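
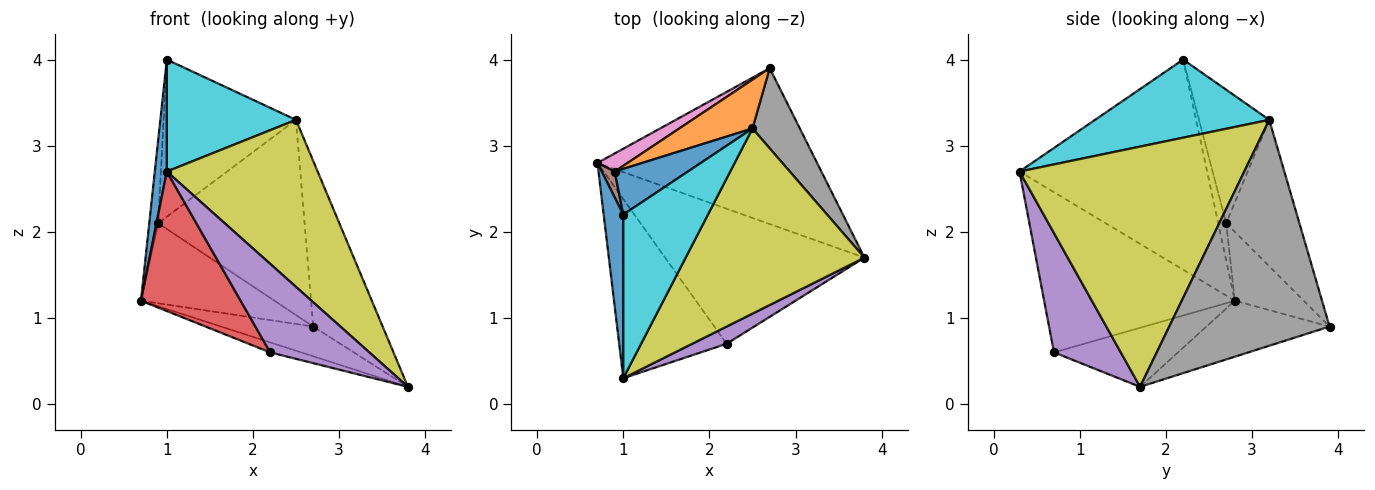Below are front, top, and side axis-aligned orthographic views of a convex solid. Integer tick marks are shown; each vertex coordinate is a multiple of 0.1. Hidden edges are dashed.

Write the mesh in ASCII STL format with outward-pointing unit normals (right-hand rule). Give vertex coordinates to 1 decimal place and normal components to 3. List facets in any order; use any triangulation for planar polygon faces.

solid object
 facet normal -0.994 -0.064 0.093
  outer loop
   vertex 1.0 2.2 4.0
   vertex 0.7 2.8 1.2
   vertex 1.0 0.3 2.7
  endloop
 endfacet
 facet normal -0.243 0.182 -0.953
  outer loop
   vertex 2.7 3.9 0.9
   vertex 3.8 1.7 0.2
   vertex 0.7 2.8 1.2
  endloop
 endfacet
 facet normal -0.283 0.071 -0.956
  outer loop
   vertex 2.2 0.7 0.6
   vertex 0.7 2.8 1.2
   vertex 3.8 1.7 0.2
  endloop
 endfacet
 facet normal -0.762 -0.398 -0.511
  outer loop
   vertex 2.2 0.7 0.6
   vertex 1.0 0.3 2.7
   vertex 0.7 2.8 1.2
  endloop
 endfacet
 facet normal 0.552 -0.819 0.159
  outer loop
   vertex 2.2 0.7 0.6
   vertex 3.8 1.7 0.2
   vertex 1.0 0.3 2.7
  endloop
 endfacet
 facet normal -0.650 0.725 0.225
  outer loop
   vertex 0.9 2.7 2.1
   vertex 0.7 2.8 1.2
   vertex 1.0 2.2 4.0
  endloop
 endfacet
 facet normal -0.450 0.871 0.197
  outer loop
   vertex 0.9 2.7 2.1
   vertex 2.7 3.9 0.9
   vertex 0.7 2.8 1.2
  endloop
 endfacet
 facet normal 0.901 0.390 0.189
  outer loop
   vertex 2.5 3.2 3.3
   vertex 3.8 1.7 0.2
   vertex 2.7 3.9 0.9
  endloop
 endfacet
 facet normal 0.706 -0.474 0.526
  outer loop
   vertex 2.5 3.2 3.3
   vertex 1.0 0.3 2.7
   vertex 3.8 1.7 0.2
  endloop
 endfacet
 facet normal 0.606 -0.449 0.657
  outer loop
   vertex 2.5 3.2 3.3
   vertex 1.0 2.2 4.0
   vertex 1.0 0.3 2.7
  endloop
 endfacet
 facet normal -0.454 0.855 0.249
  outer loop
   vertex 2.5 3.2 3.3
   vertex 0.9 2.7 2.1
   vertex 1.0 2.2 4.0
  endloop
 endfacet
 facet normal -0.436 0.873 0.218
  outer loop
   vertex 2.5 3.2 3.3
   vertex 2.7 3.9 0.9
   vertex 0.9 2.7 2.1
  endloop
 endfacet
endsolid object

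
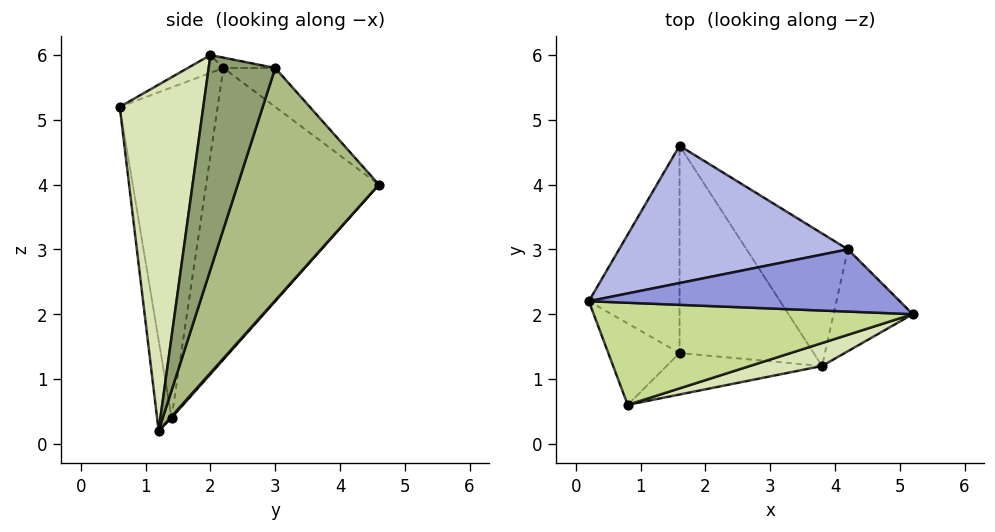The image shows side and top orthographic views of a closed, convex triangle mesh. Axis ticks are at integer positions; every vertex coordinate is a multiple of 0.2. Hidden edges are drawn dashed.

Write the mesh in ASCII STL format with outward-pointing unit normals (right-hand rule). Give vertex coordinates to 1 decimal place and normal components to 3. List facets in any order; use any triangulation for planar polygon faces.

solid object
 facet normal -0.906 0.317 -0.282
  outer loop
   vertex 1.6 1.4 0.4
   vertex 0.2 2.2 5.8
   vertex 1.6 4.6 4.0
  endloop
 endfacet
 facet normal 0.008 0.747 -0.664
  outer loop
   vertex 1.6 1.4 0.4
   vertex 1.6 4.6 4.0
   vertex 3.8 1.2 0.2
  endloop
 endfacet
 facet normal -0.033 0.164 0.986
  outer loop
   vertex 4.2 3.0 5.8
   vertex 0.2 2.2 5.8
   vertex 5.2 2.0 6.0
  endloop
 endfacet
 facet normal -0.128 0.642 0.756
  outer loop
   vertex 4.2 3.0 5.8
   vertex 1.6 4.6 4.0
   vertex 0.2 2.2 5.8
  endloop
 endfacet
 facet normal 0.708 0.656 -0.261
  outer loop
   vertex 4.2 3.0 5.8
   vertex 5.2 2.0 6.0
   vertex 3.8 1.2 0.2
  endloop
 endfacet
 facet normal 0.635 0.721 -0.277
  outer loop
   vertex 4.2 3.0 5.8
   vertex 3.8 1.2 0.2
   vertex 1.6 4.6 4.0
  endloop
 endfacet
 facet normal -0.052 -0.368 0.929
  outer loop
   vertex 0.8 0.6 5.2
   vertex 5.2 2.0 6.0
   vertex 0.2 2.2 5.8
  endloop
 endfacet
 facet normal 0.293 -0.954 0.061
  outer loop
   vertex 0.8 0.6 5.2
   vertex 3.8 1.2 0.2
   vertex 5.2 2.0 6.0
  endloop
 endfacet
 facet normal -0.939 -0.276 -0.203
  outer loop
   vertex 0.8 0.6 5.2
   vertex 0.2 2.2 5.8
   vertex 1.6 1.4 0.4
  endloop
 endfacet
 facet normal -0.105 -0.978 -0.181
  outer loop
   vertex 0.8 0.6 5.2
   vertex 1.6 1.4 0.4
   vertex 3.8 1.2 0.2
  endloop
 endfacet
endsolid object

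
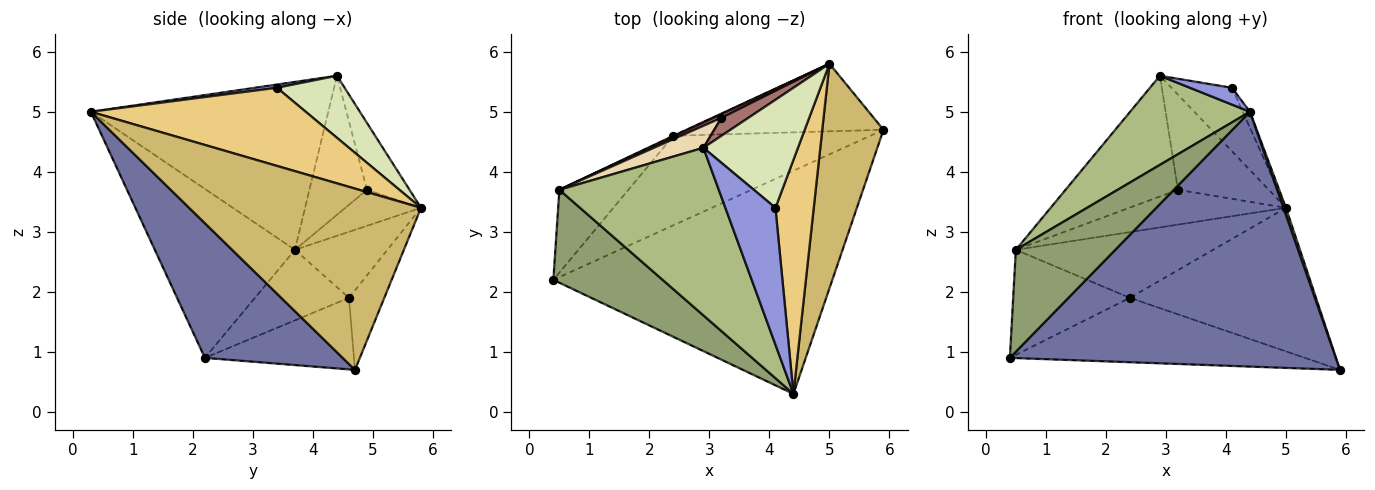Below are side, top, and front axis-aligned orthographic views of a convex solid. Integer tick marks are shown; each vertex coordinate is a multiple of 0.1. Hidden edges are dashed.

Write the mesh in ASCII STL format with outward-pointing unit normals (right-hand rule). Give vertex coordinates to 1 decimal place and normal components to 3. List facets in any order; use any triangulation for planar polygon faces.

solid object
 facet normal 0.303 -0.717 -0.628
  outer loop
   vertex 4.4 0.3 5.0
   vertex 0.4 2.2 0.9
   vertex 5.9 4.7 0.7
  endloop
 endfacet
 facet normal -0.283 0.560 -0.779
  outer loop
   vertex 2.4 4.6 1.9
   vertex 5.9 4.7 0.7
   vertex 0.4 2.2 0.9
  endloop
 endfacet
 facet normal 0.064 -0.122 0.991
  outer loop
   vertex 4.1 3.4 5.4
   vertex 2.9 4.4 5.6
   vertex 4.4 0.3 5.0
  endloop
 endfacet
 facet normal -0.535 0.664 -0.523
  outer loop
   vertex 0.5 3.7 2.7
   vertex 2.4 4.6 1.9
   vertex 0.4 2.2 0.9
  endloop
 endfacet
 facet normal -0.721 -0.512 0.467
  outer loop
   vertex 0.5 3.7 2.7
   vertex 0.4 2.2 0.9
   vertex 4.4 0.3 5.0
  endloop
 endfacet
 facet normal -0.681 -0.344 0.647
  outer loop
   vertex 0.5 3.7 2.7
   vertex 4.4 0.3 5.0
   vertex 2.9 4.4 5.6
  endloop
 endfacet
 facet normal -0.169 0.892 -0.420
  outer loop
   vertex 5.0 5.8 3.4
   vertex 5.9 4.7 0.7
   vertex 2.4 4.6 1.9
  endloop
 endfacet
 facet normal 0.492 0.441 0.751
  outer loop
   vertex 5.0 5.8 3.4
   vertex 2.9 4.4 5.6
   vertex 4.1 3.4 5.4
  endloop
 endfacet
 facet normal -0.424 0.905 0.011
  outer loop
   vertex 5.0 5.8 3.4
   vertex 2.4 4.6 1.9
   vertex 0.5 3.7 2.7
  endloop
 endfacet
 facet normal 0.947 -0.010 0.320
  outer loop
   vertex 5.0 5.8 3.4
   vertex 4.4 0.3 5.0
   vertex 5.9 4.7 0.7
  endloop
 endfacet
 facet normal 0.898 0.030 0.440
  outer loop
   vertex 5.0 5.8 3.4
   vertex 4.1 3.4 5.4
   vertex 4.4 0.3 5.0
  endloop
 endfacet
 facet normal -0.450 0.879 0.160
  outer loop
   vertex 3.2 4.9 3.7
   vertex 0.5 3.7 2.7
   vertex 2.9 4.4 5.6
  endloop
 endfacet
 facet normal -0.418 0.893 0.169
  outer loop
   vertex 3.2 4.9 3.7
   vertex 2.9 4.4 5.6
   vertex 5.0 5.8 3.4
  endloop
 endfacet
 facet normal -0.433 0.897 0.093
  outer loop
   vertex 3.2 4.9 3.7
   vertex 5.0 5.8 3.4
   vertex 0.5 3.7 2.7
  endloop
 endfacet
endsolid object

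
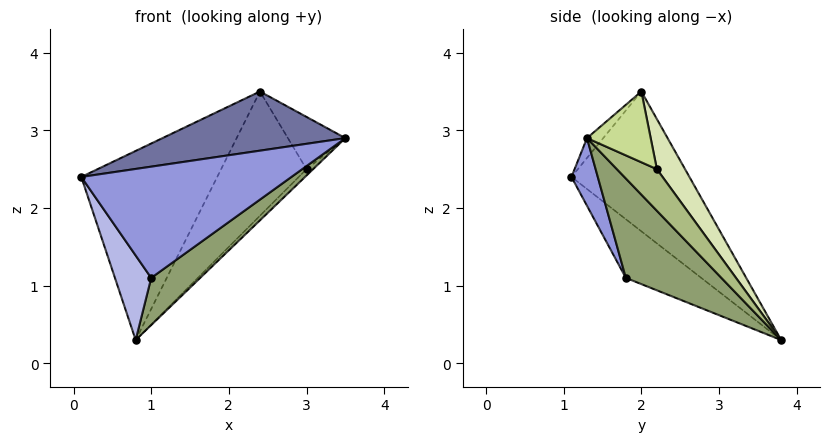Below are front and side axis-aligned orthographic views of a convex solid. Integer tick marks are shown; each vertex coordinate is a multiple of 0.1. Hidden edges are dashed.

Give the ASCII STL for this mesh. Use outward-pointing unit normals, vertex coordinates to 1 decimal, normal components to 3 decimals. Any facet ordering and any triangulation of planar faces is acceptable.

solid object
 facet normal -0.063 -0.704 0.707
  outer loop
   vertex 2.4 2.0 3.5
   vertex 0.1 1.1 2.4
   vertex 3.5 1.3 2.9
  endloop
 endfacet
 facet normal -0.524 0.603 0.601
  outer loop
   vertex 2.4 2.0 3.5
   vertex 0.8 3.8 0.3
   vertex 0.1 1.1 2.4
  endloop
 endfacet
 facet normal 0.113 -0.905 -0.409
  outer loop
   vertex 1.0 1.8 1.1
   vertex 3.5 1.3 2.9
   vertex 0.1 1.1 2.4
  endloop
 endfacet
 facet normal -0.684 -0.329 -0.651
  outer loop
   vertex 1.0 1.8 1.1
   vertex 0.1 1.1 2.4
   vertex 0.8 3.8 0.3
  endloop
 endfacet
 facet normal 0.527 -0.270 -0.806
  outer loop
   vertex 1.0 1.8 1.1
   vertex 0.8 3.8 0.3
   vertex 3.5 1.3 2.9
  endloop
 endfacet
 facet normal 0.745 0.122 -0.656
  outer loop
   vertex 3.0 2.2 2.5
   vertex 3.5 1.3 2.9
   vertex 0.8 3.8 0.3
  endloop
 endfacet
 facet normal 0.642 0.580 0.501
  outer loop
   vertex 3.0 2.2 2.5
   vertex 2.4 2.0 3.5
   vertex 3.5 1.3 2.9
  endloop
 endfacet
 facet normal 0.293 0.888 0.353
  outer loop
   vertex 3.0 2.2 2.5
   vertex 0.8 3.8 0.3
   vertex 2.4 2.0 3.5
  endloop
 endfacet
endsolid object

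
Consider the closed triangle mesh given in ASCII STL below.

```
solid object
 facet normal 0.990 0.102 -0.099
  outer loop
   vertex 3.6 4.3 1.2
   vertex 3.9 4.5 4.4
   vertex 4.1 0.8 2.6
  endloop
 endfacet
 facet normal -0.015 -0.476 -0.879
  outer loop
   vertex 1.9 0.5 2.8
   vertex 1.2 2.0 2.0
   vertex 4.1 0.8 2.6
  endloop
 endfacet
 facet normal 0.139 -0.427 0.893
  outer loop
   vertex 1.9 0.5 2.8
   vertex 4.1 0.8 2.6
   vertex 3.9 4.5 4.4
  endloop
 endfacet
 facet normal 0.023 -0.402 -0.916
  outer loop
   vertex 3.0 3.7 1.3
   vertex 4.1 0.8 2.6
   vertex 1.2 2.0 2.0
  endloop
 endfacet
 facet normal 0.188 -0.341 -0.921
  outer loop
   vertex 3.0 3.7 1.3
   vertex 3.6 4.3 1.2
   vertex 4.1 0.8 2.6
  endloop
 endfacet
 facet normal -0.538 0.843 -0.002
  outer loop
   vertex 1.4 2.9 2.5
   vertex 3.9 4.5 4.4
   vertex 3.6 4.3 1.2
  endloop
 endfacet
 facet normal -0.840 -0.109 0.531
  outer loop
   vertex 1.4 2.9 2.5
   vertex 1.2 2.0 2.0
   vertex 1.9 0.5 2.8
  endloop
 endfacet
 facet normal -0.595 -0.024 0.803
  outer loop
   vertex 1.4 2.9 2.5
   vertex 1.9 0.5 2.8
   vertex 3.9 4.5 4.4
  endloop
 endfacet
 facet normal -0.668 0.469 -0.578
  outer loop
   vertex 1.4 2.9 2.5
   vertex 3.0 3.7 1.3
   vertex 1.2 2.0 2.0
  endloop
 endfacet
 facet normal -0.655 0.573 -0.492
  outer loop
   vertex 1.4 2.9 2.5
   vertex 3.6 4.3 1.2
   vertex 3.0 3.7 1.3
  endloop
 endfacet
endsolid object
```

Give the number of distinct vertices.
7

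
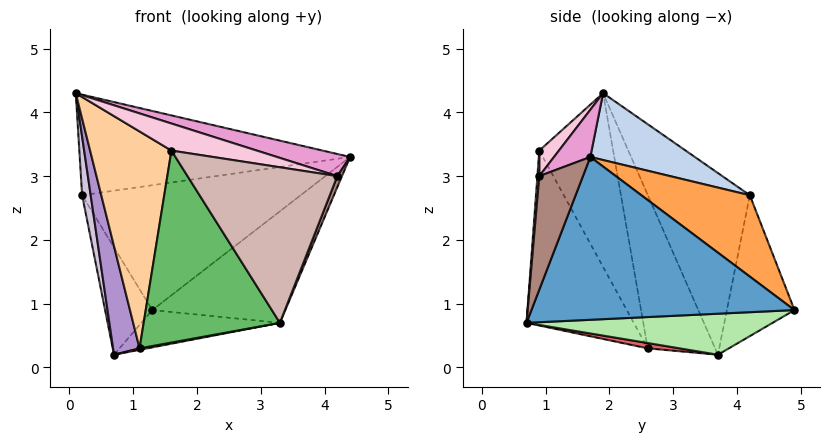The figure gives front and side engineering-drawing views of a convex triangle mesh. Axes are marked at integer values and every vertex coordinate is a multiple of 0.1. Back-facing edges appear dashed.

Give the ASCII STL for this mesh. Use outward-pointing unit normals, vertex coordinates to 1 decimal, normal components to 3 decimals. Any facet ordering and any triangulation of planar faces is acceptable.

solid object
 facet normal 0.782 0.395 -0.483
  outer loop
   vertex 3.3 0.7 0.7
   vertex 1.3 4.9 0.9
   vertex 4.4 1.7 3.3
  endloop
 endfacet
 facet normal 0.213 0.552 0.806
  outer loop
   vertex 0.2 4.2 2.7
   vertex 0.1 1.9 4.3
   vertex 4.4 1.7 3.3
  endloop
 endfacet
 facet normal 0.378 0.761 0.527
  outer loop
   vertex 0.2 4.2 2.7
   vertex 4.4 1.7 3.3
   vertex 1.3 4.9 0.9
  endloop
 endfacet
 facet normal -0.644 -0.710 -0.285
  outer loop
   vertex 1.6 0.9 3.4
   vertex 0.1 1.9 4.3
   vertex 1.1 2.6 0.3
  endloop
 endfacet
 facet normal -0.587 -0.746 -0.314
  outer loop
   vertex 1.6 0.9 3.4
   vertex 1.1 2.6 0.3
   vertex 3.3 0.7 0.7
  endloop
 endfacet
 facet normal 0.464 0.261 -0.846
  outer loop
   vertex 0.7 3.7 0.2
   vertex 1.3 4.9 0.9
   vertex 3.3 0.7 0.7
  endloop
 endfacet
 facet normal 0.149 -0.036 -0.988
  outer loop
   vertex 0.7 3.7 0.2
   vertex 3.3 0.7 0.7
   vertex 1.1 2.6 0.3
  endloop
 endfacet
 facet normal -0.790 0.551 -0.268
  outer loop
   vertex 0.7 3.7 0.2
   vertex 0.2 4.2 2.7
   vertex 1.3 4.9 0.9
  endloop
 endfacet
 facet normal -0.892 -0.350 -0.284
  outer loop
   vertex 0.7 3.7 0.2
   vertex 1.1 2.6 0.3
   vertex 0.1 1.9 4.3
  endloop
 endfacet
 facet normal -0.980 -0.082 -0.180
  outer loop
   vertex 0.7 3.7 0.2
   vertex 0.1 1.9 4.3
   vertex 0.2 4.2 2.7
  endloop
 endfacet
 facet normal 0.930 -0.099 -0.355
  outer loop
   vertex 4.2 0.9 3.0
   vertex 3.3 0.7 0.7
   vertex 4.4 1.7 3.3
  endloop
 endfacet
 facet normal 0.013 -0.997 0.082
  outer loop
   vertex 4.2 0.9 3.0
   vertex 1.6 0.9 3.4
   vertex 3.3 0.7 0.7
  endloop
 endfacet
 facet normal 0.192 -0.386 0.902
  outer loop
   vertex 4.2 0.9 3.0
   vertex 4.4 1.7 3.3
   vertex 0.1 1.9 4.3
  endloop
 endfacet
 facet normal 0.127 -0.552 0.824
  outer loop
   vertex 4.2 0.9 3.0
   vertex 0.1 1.9 4.3
   vertex 1.6 0.9 3.4
  endloop
 endfacet
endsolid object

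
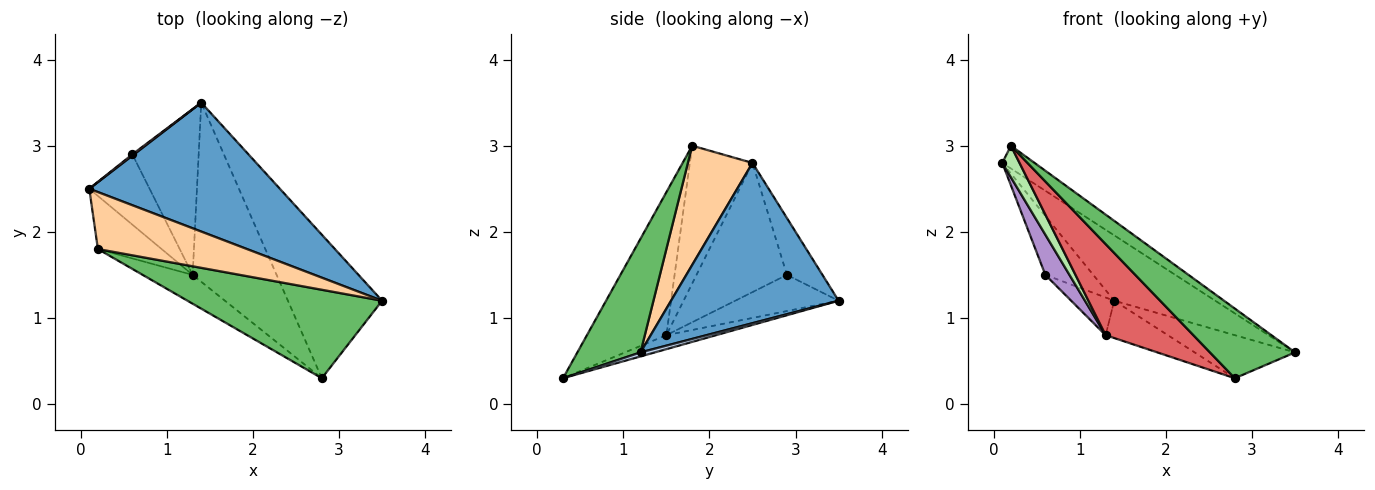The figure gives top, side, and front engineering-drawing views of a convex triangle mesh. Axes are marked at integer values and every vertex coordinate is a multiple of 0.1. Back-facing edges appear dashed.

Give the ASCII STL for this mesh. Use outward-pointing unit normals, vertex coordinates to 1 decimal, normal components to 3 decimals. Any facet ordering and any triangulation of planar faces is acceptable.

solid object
 facet normal 0.600 0.362 0.714
  outer loop
   vertex 1.4 3.5 1.2
   vertex 0.1 2.5 2.8
   vertex 3.5 1.2 0.6
  endloop
 endfacet
 facet normal 0.041 0.287 -0.957
  outer loop
   vertex 2.8 0.3 0.3
   vertex 1.4 3.5 1.2
   vertex 3.5 1.2 0.6
  endloop
 endfacet
 facet normal -0.161 0.201 -0.966
  outer loop
   vertex 1.3 1.5 0.8
   vertex 1.4 3.5 1.2
   vertex 2.8 0.3 0.3
  endloop
 endfacet
 facet normal 0.596 0.298 0.745
  outer loop
   vertex 0.2 1.8 3.0
   vertex 3.5 1.2 0.6
   vertex 0.1 2.5 2.8
  endloop
 endfacet
 facet normal 0.417 -0.562 0.714
  outer loop
   vertex 0.2 1.8 3.0
   vertex 2.8 0.3 0.3
   vertex 3.5 1.2 0.6
  endloop
 endfacet
 facet normal -0.881 -0.242 -0.407
  outer loop
   vertex 0.2 1.8 3.0
   vertex 0.1 2.5 2.8
   vertex 1.3 1.5 0.8
  endloop
 endfacet
 facet normal -0.653 -0.722 -0.228
  outer loop
   vertex 0.2 1.8 3.0
   vertex 1.3 1.5 0.8
   vertex 2.8 0.3 0.3
  endloop
 endfacet
 facet normal -0.596 0.803 0.018
  outer loop
   vertex 0.6 2.9 1.5
   vertex 0.1 2.5 2.8
   vertex 1.4 3.5 1.2
  endloop
 endfacet
 facet normal -0.881 -0.235 -0.411
  outer loop
   vertex 0.6 2.9 1.5
   vertex 1.3 1.5 0.8
   vertex 0.1 2.5 2.8
  endloop
 endfacet
 facet normal -0.470 0.196 -0.861
  outer loop
   vertex 0.6 2.9 1.5
   vertex 1.4 3.5 1.2
   vertex 1.3 1.5 0.8
  endloop
 endfacet
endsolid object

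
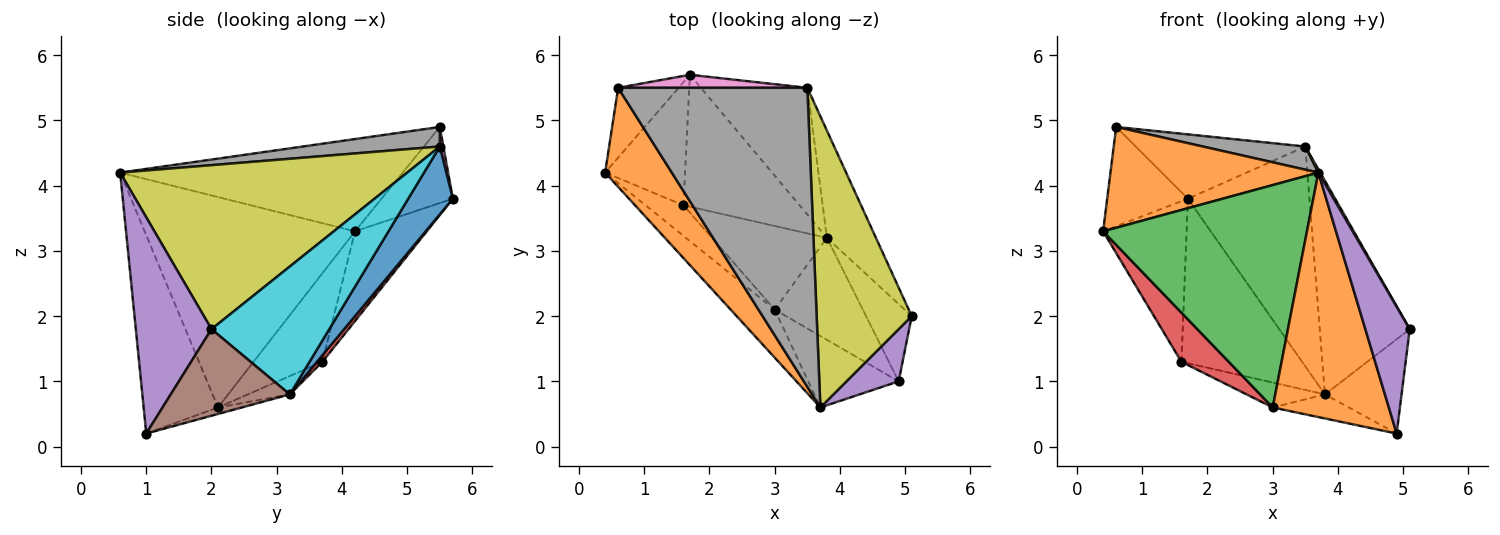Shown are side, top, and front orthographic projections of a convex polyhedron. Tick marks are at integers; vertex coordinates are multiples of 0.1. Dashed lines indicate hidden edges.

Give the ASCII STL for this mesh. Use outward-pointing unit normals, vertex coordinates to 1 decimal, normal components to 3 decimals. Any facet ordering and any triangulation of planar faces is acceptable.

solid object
 facet normal -0.586 0.663 -0.466
  outer loop
   vertex 0.6 5.5 4.9
   vertex 1.7 5.7 3.8
   vertex 0.4 4.2 3.3
  endloop
 endfacet
 facet normal -0.696 -0.512 0.503
  outer loop
   vertex 0.6 5.5 4.9
   vertex 0.4 4.2 3.3
   vertex 3.7 0.6 4.2
  endloop
 endfacet
 facet normal -0.564 0.656 -0.502
  outer loop
   vertex 1.6 3.7 1.3
   vertex 0.4 4.2 3.3
   vertex 1.7 5.7 3.8
  endloop
 endfacet
 facet normal 0.035 0.780 -0.625
  outer loop
   vertex 1.6 3.7 1.3
   vertex 1.7 5.7 3.8
   vertex 3.8 3.2 0.8
  endloop
 endfacet
 facet normal 0.845 -0.495 0.204
  outer loop
   vertex 4.9 1.0 0.2
   vertex 5.1 2.0 1.8
   vertex 3.7 0.6 4.2
  endloop
 endfacet
 facet normal 0.769 0.495 -0.405
  outer loop
   vertex 4.9 1.0 0.2
   vertex 3.8 3.2 0.8
   vertex 5.1 2.0 1.8
  endloop
 endfacet
 facet normal 0.021 0.980 0.199
  outer loop
   vertex 3.5 5.5 4.6
   vertex 1.7 5.7 3.8
   vertex 0.6 5.5 4.9
  endloop
 endfacet
 facet normal 0.103 -0.077 0.992
  outer loop
   vertex 3.5 5.5 4.6
   vertex 0.6 5.5 4.9
   vertex 3.7 0.6 4.2
  endloop
 endfacet
 facet normal 0.865 -0.006 0.501
  outer loop
   vertex 3.5 5.5 4.6
   vertex 3.7 0.6 4.2
   vertex 5.1 2.0 1.8
  endloop
 endfacet
 facet normal 0.760 0.581 -0.291
  outer loop
   vertex 3.5 5.5 4.6
   vertex 5.1 2.0 1.8
   vertex 3.8 3.2 0.8
  endloop
 endfacet
 facet normal 0.303 0.826 -0.476
  outer loop
   vertex 3.5 5.5 4.6
   vertex 3.8 3.2 0.8
   vertex 1.7 5.7 3.8
  endloop
 endfacet
 facet normal -0.524 -0.818 -0.239
  outer loop
   vertex 3.0 2.1 0.6
   vertex 4.9 1.0 0.2
   vertex 3.7 0.6 4.2
  endloop
 endfacet
 facet normal -0.710 -0.688 -0.149
  outer loop
   vertex 3.0 2.1 0.6
   vertex 3.7 0.6 4.2
   vertex 0.4 4.2 3.3
  endloop
 endfacet
 facet normal -0.777 -0.534 -0.333
  outer loop
   vertex 3.0 2.1 0.6
   vertex 0.4 4.2 3.3
   vertex 1.6 3.7 1.3
  endloop
 endfacet
 facet normal -0.151 0.282 -0.947
  outer loop
   vertex 3.0 2.1 0.6
   vertex 1.6 3.7 1.3
   vertex 3.8 3.2 0.8
  endloop
 endfacet
 facet normal -0.072 0.229 -0.971
  outer loop
   vertex 3.0 2.1 0.6
   vertex 3.8 3.2 0.8
   vertex 4.9 1.0 0.2
  endloop
 endfacet
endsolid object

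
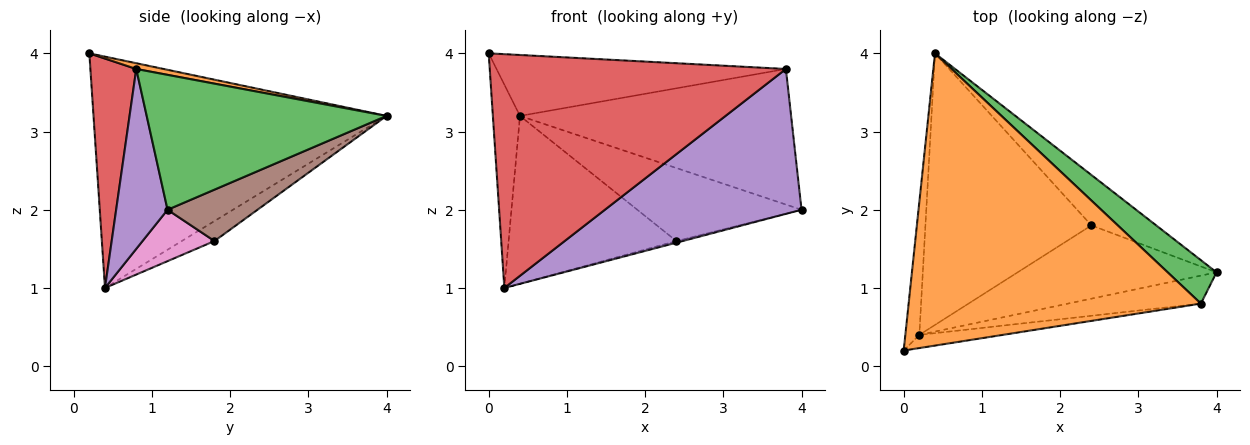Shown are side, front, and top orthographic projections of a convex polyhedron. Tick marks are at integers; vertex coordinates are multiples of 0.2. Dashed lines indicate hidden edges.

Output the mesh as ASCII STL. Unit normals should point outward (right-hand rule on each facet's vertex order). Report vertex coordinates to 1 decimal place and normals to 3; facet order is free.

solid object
 facet normal -0.994 0.092 -0.060
  outer loop
   vertex 0.2 0.4 1.0
   vertex 0.0 0.2 4.0
   vertex 0.4 4.0 3.2
  endloop
 endfacet
 facet normal 0.019 0.204 0.979
  outer loop
   vertex 3.8 0.8 3.8
   vertex 0.4 4.0 3.2
   vertex 0.0 0.2 4.0
  endloop
 endfacet
 facet normal 0.644 0.728 0.233
  outer loop
   vertex 3.8 0.8 3.8
   vertex 4.0 1.2 2.0
   vertex 0.4 4.0 3.2
  endloop
 endfacet
 facet normal 0.153 -0.987 -0.056
  outer loop
   vertex 3.8 0.8 3.8
   vertex 0.0 0.2 4.0
   vertex 0.2 0.4 1.0
  endloop
 endfacet
 facet normal 0.249 -0.951 -0.184
  outer loop
   vertex 3.8 0.8 3.8
   vertex 0.2 0.4 1.0
   vertex 4.0 1.2 2.0
  endloop
 endfacet
 facet normal 0.411 0.750 -0.518
  outer loop
   vertex 2.4 1.8 1.6
   vertex 0.4 4.0 3.2
   vertex 4.0 1.2 2.0
  endloop
 endfacet
 facet normal 0.250 0.022 -0.968
  outer loop
   vertex 2.4 1.8 1.6
   vertex 4.0 1.2 2.0
   vertex 0.2 0.4 1.0
  endloop
 endfacet
 facet normal -0.102 0.523 -0.846
  outer loop
   vertex 2.4 1.8 1.6
   vertex 0.2 0.4 1.0
   vertex 0.4 4.0 3.2
  endloop
 endfacet
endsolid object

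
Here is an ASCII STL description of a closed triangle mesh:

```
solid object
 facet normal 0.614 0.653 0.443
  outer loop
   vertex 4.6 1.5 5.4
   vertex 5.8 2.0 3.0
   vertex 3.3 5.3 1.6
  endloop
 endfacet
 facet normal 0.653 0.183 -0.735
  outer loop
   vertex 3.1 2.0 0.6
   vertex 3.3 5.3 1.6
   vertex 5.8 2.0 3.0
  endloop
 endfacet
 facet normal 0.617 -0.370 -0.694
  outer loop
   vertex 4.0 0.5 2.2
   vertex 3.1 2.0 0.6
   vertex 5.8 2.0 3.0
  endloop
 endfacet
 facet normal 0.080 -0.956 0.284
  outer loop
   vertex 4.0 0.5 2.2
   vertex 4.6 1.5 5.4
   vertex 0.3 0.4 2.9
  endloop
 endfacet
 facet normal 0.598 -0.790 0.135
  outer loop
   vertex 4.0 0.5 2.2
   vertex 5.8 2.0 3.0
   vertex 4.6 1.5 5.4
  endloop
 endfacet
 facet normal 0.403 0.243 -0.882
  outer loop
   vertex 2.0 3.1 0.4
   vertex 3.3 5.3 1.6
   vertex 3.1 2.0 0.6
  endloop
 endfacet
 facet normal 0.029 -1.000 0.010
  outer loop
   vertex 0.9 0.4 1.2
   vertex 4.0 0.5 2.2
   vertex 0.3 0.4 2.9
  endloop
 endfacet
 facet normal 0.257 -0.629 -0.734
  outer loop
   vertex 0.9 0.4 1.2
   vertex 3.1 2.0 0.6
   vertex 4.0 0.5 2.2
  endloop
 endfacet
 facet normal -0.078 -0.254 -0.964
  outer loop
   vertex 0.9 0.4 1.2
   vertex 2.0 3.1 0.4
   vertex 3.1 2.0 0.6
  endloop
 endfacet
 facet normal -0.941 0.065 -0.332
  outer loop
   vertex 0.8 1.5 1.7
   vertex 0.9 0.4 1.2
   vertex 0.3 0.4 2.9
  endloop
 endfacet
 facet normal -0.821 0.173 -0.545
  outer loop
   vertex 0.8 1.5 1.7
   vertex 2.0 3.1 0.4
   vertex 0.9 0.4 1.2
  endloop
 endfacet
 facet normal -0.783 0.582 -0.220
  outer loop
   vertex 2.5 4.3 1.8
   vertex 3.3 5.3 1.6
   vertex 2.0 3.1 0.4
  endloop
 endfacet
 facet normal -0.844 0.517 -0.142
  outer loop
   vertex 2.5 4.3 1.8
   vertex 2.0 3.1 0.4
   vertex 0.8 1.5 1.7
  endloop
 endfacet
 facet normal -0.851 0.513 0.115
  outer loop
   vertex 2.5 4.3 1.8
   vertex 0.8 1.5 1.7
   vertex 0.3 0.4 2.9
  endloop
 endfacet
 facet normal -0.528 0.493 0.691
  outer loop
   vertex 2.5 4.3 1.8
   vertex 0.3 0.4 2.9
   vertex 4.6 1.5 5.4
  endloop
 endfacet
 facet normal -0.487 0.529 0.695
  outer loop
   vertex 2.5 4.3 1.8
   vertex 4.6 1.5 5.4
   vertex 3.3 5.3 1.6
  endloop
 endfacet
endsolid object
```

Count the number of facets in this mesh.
16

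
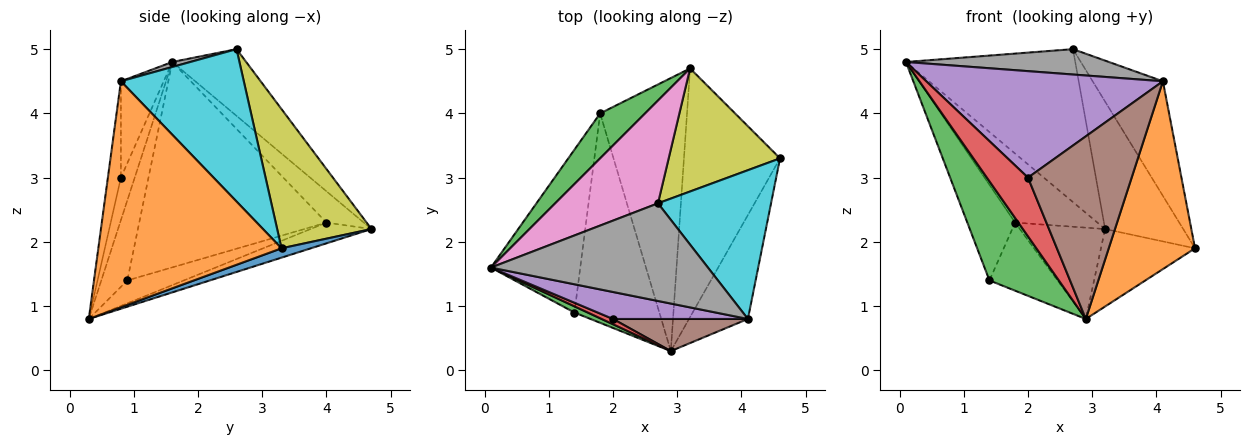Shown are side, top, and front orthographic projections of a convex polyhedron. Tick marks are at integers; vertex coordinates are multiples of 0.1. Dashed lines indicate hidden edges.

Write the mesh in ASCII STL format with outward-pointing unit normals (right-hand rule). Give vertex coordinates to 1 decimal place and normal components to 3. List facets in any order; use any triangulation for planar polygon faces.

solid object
 facet normal 0.092 0.296 -0.951
  outer loop
   vertex 3.2 4.7 2.2
   vertex 4.6 3.3 1.9
   vertex 2.9 0.3 0.8
  endloop
 endfacet
 facet normal 0.880 -0.415 -0.230
  outer loop
   vertex 4.1 0.8 4.5
   vertex 2.9 0.3 0.8
   vertex 4.6 3.3 1.9
  endloop
 endfacet
 facet normal -0.351 -0.935 0.058
  outer loop
   vertex 1.4 0.9 1.4
   vertex 2.9 0.3 0.8
   vertex 0.1 1.6 4.8
  endloop
 endfacet
 facet normal -0.317 -0.945 0.085
  outer loop
   vertex 2.0 0.8 3.0
   vertex 0.1 1.6 4.8
   vertex 2.9 0.3 0.8
  endloop
 endfacet
 facet normal -0.173 -0.955 0.242
  outer loop
   vertex 2.0 0.8 3.0
   vertex 4.1 0.8 4.5
   vertex 0.1 1.6 4.8
  endloop
 endfacet
 facet normal -0.123 -0.977 0.172
  outer loop
   vertex 2.0 0.8 3.0
   vertex 2.9 0.3 0.8
   vertex 4.1 0.8 4.5
  endloop
 endfacet
 facet normal -0.340 0.780 0.524
  outer loop
   vertex 2.7 2.6 5.0
   vertex 3.2 4.7 2.2
   vertex 0.1 1.6 4.8
  endloop
 endfacet
 facet normal 0.022 -0.251 0.968
  outer loop
   vertex 2.7 2.6 5.0
   vertex 0.1 1.6 4.8
   vertex 4.1 0.8 4.5
  endloop
 endfacet
 facet normal 0.656 0.543 0.524
  outer loop
   vertex 2.7 2.6 5.0
   vertex 4.6 3.3 1.9
   vertex 3.2 4.7 2.2
  endloop
 endfacet
 facet normal 0.730 0.417 0.542
  outer loop
   vertex 2.7 2.6 5.0
   vertex 4.1 0.8 4.5
   vertex 4.6 3.3 1.9
  endloop
 endfacet
 facet normal -0.221 0.309 -0.925
  outer loop
   vertex 1.8 4.0 2.3
   vertex 3.2 4.7 2.2
   vertex 2.9 0.3 0.8
  endloop
 endfacet
 facet normal -0.249 0.300 -0.921
  outer loop
   vertex 1.8 4.0 2.3
   vertex 2.9 0.3 0.8
   vertex 1.4 0.9 1.4
  endloop
 endfacet
 facet normal -0.355 0.783 0.510
  outer loop
   vertex 1.8 4.0 2.3
   vertex 0.1 1.6 4.8
   vertex 3.2 4.7 2.2
  endloop
 endfacet
 facet normal -0.893 0.228 -0.388
  outer loop
   vertex 1.8 4.0 2.3
   vertex 1.4 0.9 1.4
   vertex 0.1 1.6 4.8
  endloop
 endfacet
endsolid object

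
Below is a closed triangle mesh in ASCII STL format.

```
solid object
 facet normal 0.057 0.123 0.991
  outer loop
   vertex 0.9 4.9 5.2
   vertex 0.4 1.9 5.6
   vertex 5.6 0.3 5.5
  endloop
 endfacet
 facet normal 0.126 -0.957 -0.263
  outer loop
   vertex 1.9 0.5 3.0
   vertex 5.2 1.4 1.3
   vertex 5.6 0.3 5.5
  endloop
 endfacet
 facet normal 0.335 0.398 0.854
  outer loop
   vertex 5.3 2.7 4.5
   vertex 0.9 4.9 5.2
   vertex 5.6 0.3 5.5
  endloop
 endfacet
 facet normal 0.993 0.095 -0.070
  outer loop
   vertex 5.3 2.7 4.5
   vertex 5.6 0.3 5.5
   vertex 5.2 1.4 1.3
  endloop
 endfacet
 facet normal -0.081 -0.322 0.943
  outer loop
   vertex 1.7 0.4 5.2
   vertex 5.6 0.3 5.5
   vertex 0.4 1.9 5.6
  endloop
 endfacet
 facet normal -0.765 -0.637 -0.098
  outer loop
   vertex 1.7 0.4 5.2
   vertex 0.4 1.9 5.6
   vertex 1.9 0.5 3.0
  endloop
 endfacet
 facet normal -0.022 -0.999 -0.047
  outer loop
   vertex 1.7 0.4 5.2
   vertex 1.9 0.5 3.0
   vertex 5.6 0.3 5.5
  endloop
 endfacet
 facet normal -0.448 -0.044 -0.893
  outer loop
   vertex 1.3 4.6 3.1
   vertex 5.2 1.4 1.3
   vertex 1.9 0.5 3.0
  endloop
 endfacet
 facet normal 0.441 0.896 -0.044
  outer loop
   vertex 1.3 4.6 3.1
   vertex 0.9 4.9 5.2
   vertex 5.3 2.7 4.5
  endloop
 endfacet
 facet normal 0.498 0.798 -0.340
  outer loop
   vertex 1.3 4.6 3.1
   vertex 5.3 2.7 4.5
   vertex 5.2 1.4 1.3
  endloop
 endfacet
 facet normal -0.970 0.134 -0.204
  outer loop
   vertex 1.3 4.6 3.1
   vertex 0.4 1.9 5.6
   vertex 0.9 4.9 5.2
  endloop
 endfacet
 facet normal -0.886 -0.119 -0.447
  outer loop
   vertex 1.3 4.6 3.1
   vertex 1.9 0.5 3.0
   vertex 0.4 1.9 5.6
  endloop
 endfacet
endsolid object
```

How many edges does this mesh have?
18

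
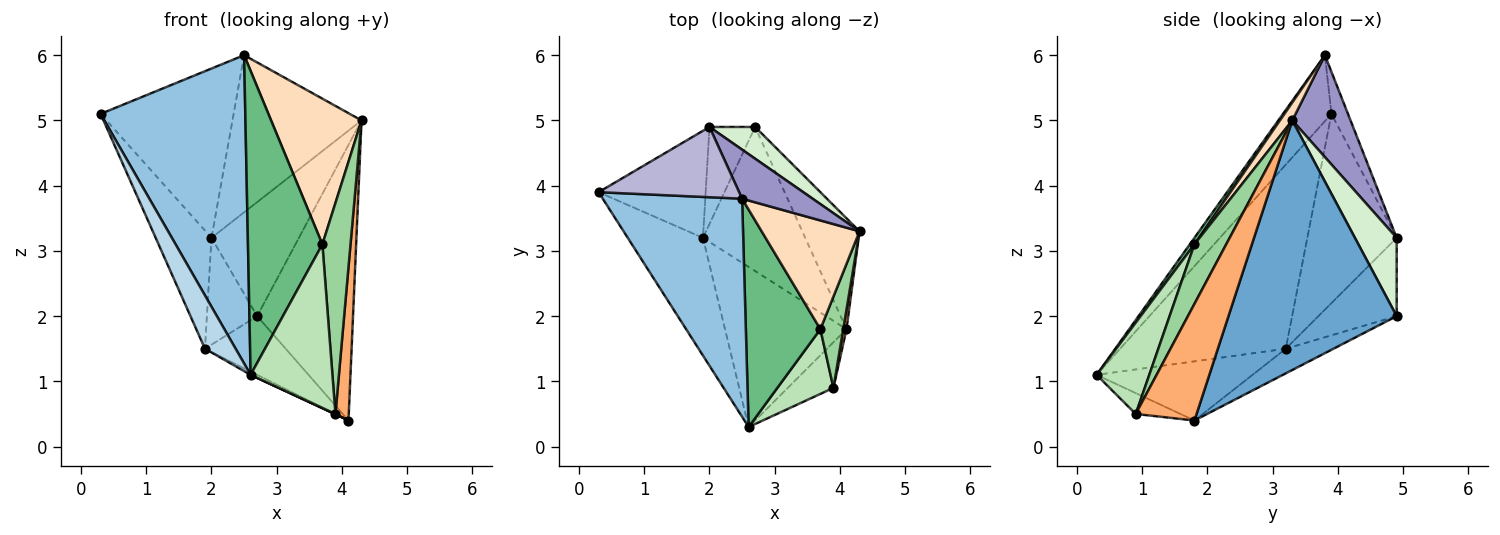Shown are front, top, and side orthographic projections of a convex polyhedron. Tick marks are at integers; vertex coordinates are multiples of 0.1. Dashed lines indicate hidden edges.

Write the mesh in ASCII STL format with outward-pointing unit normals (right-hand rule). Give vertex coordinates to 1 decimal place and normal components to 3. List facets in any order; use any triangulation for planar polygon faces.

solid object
 facet normal 0.852 0.486 -0.195
  outer loop
   vertex 4.1 1.8 0.4
   vertex 2.7 4.9 2.0
   vertex 4.3 3.3 5.0
  endloop
 endfacet
 facet normal -0.264 -0.787 0.557
  outer loop
   vertex 2.5 3.8 6.0
   vertex 0.3 3.9 5.1
   vertex 2.6 0.3 1.1
  endloop
 endfacet
 facet normal -0.912 -0.169 -0.373
  outer loop
   vertex 1.9 3.2 1.5
   vertex 2.6 0.3 1.1
   vertex 0.3 3.9 5.1
  endloop
 endfacet
 facet normal -0.438 0.018 -0.899
  outer loop
   vertex 1.9 3.2 1.5
   vertex 4.1 1.8 0.4
   vertex 2.6 0.3 1.1
  endloop
 endfacet
 facet normal -0.218 0.368 -0.904
  outer loop
   vertex 1.9 3.2 1.5
   vertex 2.7 4.9 2.0
   vertex 4.1 1.8 0.4
  endloop
 endfacet
 facet normal 0.976 -0.214 0.027
  outer loop
   vertex 3.9 0.9 0.5
   vertex 4.1 1.8 0.4
   vertex 4.3 3.3 5.0
  endloop
 endfacet
 facet normal -0.416 -0.009 -0.909
  outer loop
   vertex 3.9 0.9 0.5
   vertex 2.6 0.3 1.1
   vertex 4.1 1.8 0.4
  endloop
 endfacet
 facet normal 0.109 -0.797 0.595
  outer loop
   vertex 3.7 1.8 3.1
   vertex 4.3 3.3 5.0
   vertex 2.5 3.8 6.0
  endloop
 endfacet
 facet normal 0.051 -0.812 0.581
  outer loop
   vertex 3.7 1.8 3.1
   vertex 2.5 3.8 6.0
   vertex 2.6 0.3 1.1
  endloop
 endfacet
 facet normal 0.719 -0.637 0.276
  outer loop
   vertex 3.7 1.8 3.1
   vertex 3.9 0.9 0.5
   vertex 4.3 3.3 5.0
  endloop
 endfacet
 facet normal 0.514 -0.798 0.316
  outer loop
   vertex 3.7 1.8 3.1
   vertex 2.6 0.3 1.1
   vertex 3.9 0.9 0.5
  endloop
 endfacet
 facet normal 0.418 0.875 0.244
  outer loop
   vertex 2.0 4.9 3.2
   vertex 4.3 3.3 5.0
   vertex 2.7 4.9 2.0
  endloop
 endfacet
 facet normal 0.396 0.877 0.274
  outer loop
   vertex 2.0 4.9 3.2
   vertex 2.5 3.8 6.0
   vertex 4.3 3.3 5.0
  endloop
 endfacet
 facet normal -0.114 0.918 0.381
  outer loop
   vertex 2.0 4.9 3.2
   vertex 0.3 3.9 5.1
   vertex 2.5 3.8 6.0
  endloop
 endfacet
 facet normal -0.765 0.478 -0.433
  outer loop
   vertex 2.0 4.9 3.2
   vertex 1.9 3.2 1.5
   vertex 0.3 3.9 5.1
  endloop
 endfacet
 facet normal -0.755 0.485 -0.441
  outer loop
   vertex 2.0 4.9 3.2
   vertex 2.7 4.9 2.0
   vertex 1.9 3.2 1.5
  endloop
 endfacet
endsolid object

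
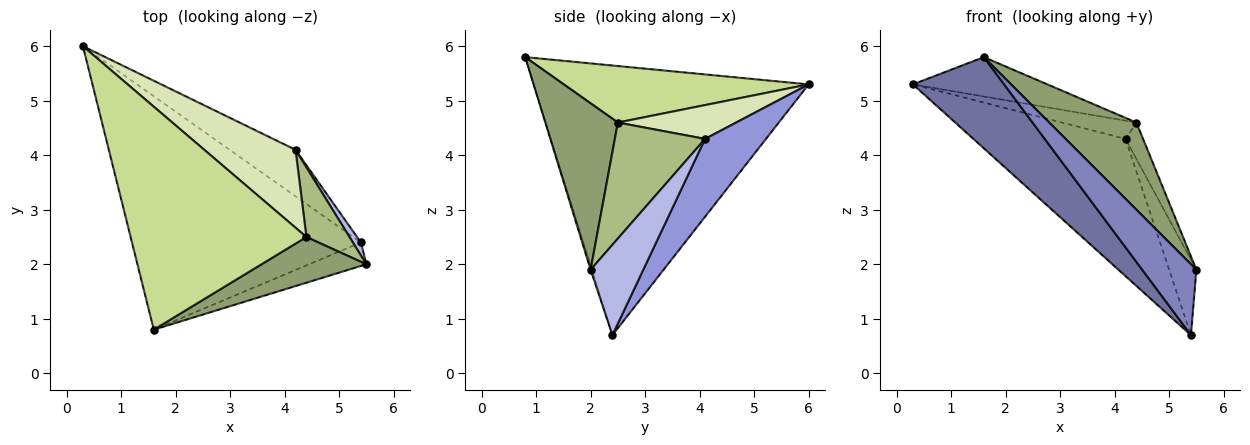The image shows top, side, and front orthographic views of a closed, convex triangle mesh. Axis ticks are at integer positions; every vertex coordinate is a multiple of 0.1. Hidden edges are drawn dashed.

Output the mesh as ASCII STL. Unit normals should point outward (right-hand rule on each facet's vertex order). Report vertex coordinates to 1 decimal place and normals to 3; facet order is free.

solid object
 facet normal -0.739 -0.245 -0.628
  outer loop
   vertex 5.4 2.4 0.7
   vertex 1.6 0.8 5.8
   vertex 0.3 6.0 5.3
  endloop
 endfacet
 facet normal -0.022 -0.949 -0.314
  outer loop
   vertex 5.4 2.4 0.7
   vertex 5.5 2.0 1.9
   vertex 1.6 0.8 5.8
  endloop
 endfacet
 facet normal 0.355 0.886 -0.300
  outer loop
   vertex 4.2 4.1 4.3
   vertex 5.4 2.4 0.7
   vertex 0.3 6.0 5.3
  endloop
 endfacet
 facet normal 0.885 0.458 0.079
  outer loop
   vertex 4.2 4.1 4.3
   vertex 5.5 2.0 1.9
   vertex 5.4 2.4 0.7
  endloop
 endfacet
 facet normal 0.593 -0.713 0.374
  outer loop
   vertex 4.4 2.5 4.6
   vertex 1.6 0.8 5.8
   vertex 5.5 2.0 1.9
  endloop
 endfacet
 facet normal 0.922 0.179 0.342
  outer loop
   vertex 4.4 2.5 4.6
   vertex 5.5 2.0 1.9
   vertex 4.2 4.1 4.3
  endloop
 endfacet
 facet normal 0.302 0.166 0.939
  outer loop
   vertex 4.4 2.5 4.6
   vertex 0.3 6.0 5.3
   vertex 1.6 0.8 5.8
  endloop
 endfacet
 facet normal 0.339 0.214 0.916
  outer loop
   vertex 4.4 2.5 4.6
   vertex 4.2 4.1 4.3
   vertex 0.3 6.0 5.3
  endloop
 endfacet
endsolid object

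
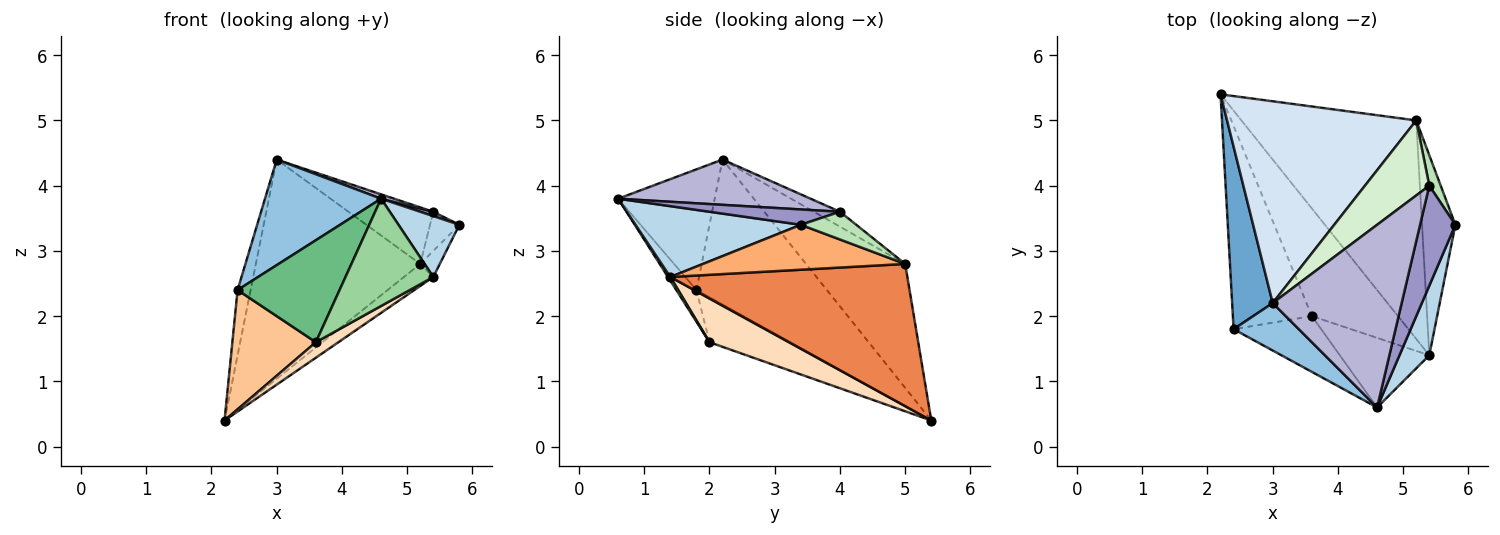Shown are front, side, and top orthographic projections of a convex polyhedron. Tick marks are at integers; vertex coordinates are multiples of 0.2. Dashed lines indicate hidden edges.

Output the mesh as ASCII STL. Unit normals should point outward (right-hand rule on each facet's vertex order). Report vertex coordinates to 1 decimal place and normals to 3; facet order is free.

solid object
 facet normal -0.959 0.096 0.268
  outer loop
   vertex 2.4 1.8 2.4
   vertex 3.0 2.2 4.4
   vertex 2.2 5.4 0.4
  endloop
 endfacet
 facet normal -0.604 -0.727 0.327
  outer loop
   vertex 2.4 1.8 2.4
   vertex 4.6 0.6 3.8
   vertex 3.0 2.2 4.4
  endloop
 endfacet
 facet normal 0.873 -0.322 0.367
  outer loop
   vertex 5.4 1.4 2.6
   vertex 5.8 3.4 3.4
   vertex 4.6 0.6 3.8
  endloop
 endfacet
 facet normal -0.406 0.672 0.619
  outer loop
   vertex 5.2 5.0 2.8
   vertex 2.2 5.4 0.4
   vertex 3.0 2.2 4.4
  endloop
 endfacet
 facet normal 0.629 0.078 -0.773
  outer loop
   vertex 5.2 5.0 2.8
   vertex 5.4 1.4 2.6
   vertex 2.2 5.4 0.4
  endloop
 endfacet
 facet normal 0.801 0.077 -0.594
  outer loop
   vertex 5.2 5.0 2.8
   vertex 5.8 3.4 3.4
   vertex 5.4 1.4 2.6
  endloop
 endfacet
 facet normal -0.440 -0.455 -0.774
  outer loop
   vertex 3.6 2.0 1.6
   vertex 2.4 1.8 2.4
   vertex 2.2 5.4 0.4
  endloop
 endfacet
 facet normal 0.449 -0.127 -0.884
  outer loop
   vertex 3.6 2.0 1.6
   vertex 2.2 5.4 0.4
   vertex 5.4 1.4 2.6
  endloop
 endfacet
 facet normal -0.171 -0.865 -0.473
  outer loop
   vertex 3.6 2.0 1.6
   vertex 4.6 0.6 3.8
   vertex 2.4 1.8 2.4
  endloop
 endfacet
 facet normal 0.023 -0.839 -0.544
  outer loop
   vertex 3.6 2.0 1.6
   vertex 5.4 1.4 2.6
   vertex 4.6 0.6 3.8
  endloop
 endfacet
 facet normal 0.831 0.440 0.342
  outer loop
   vertex 5.4 4.0 3.6
   vertex 5.8 3.4 3.4
   vertex 5.2 5.0 2.8
  endloop
 endfacet
 facet normal -0.182 0.592 0.785
  outer loop
   vertex 5.4 4.0 3.6
   vertex 5.2 5.0 2.8
   vertex 3.0 2.2 4.4
  endloop
 endfacet
 facet normal 0.398 -0.040 0.916
  outer loop
   vertex 5.4 4.0 3.6
   vertex 4.6 0.6 3.8
   vertex 5.8 3.4 3.4
  endloop
 endfacet
 facet normal 0.331 -0.022 0.943
  outer loop
   vertex 5.4 4.0 3.6
   vertex 3.0 2.2 4.4
   vertex 4.6 0.6 3.8
  endloop
 endfacet
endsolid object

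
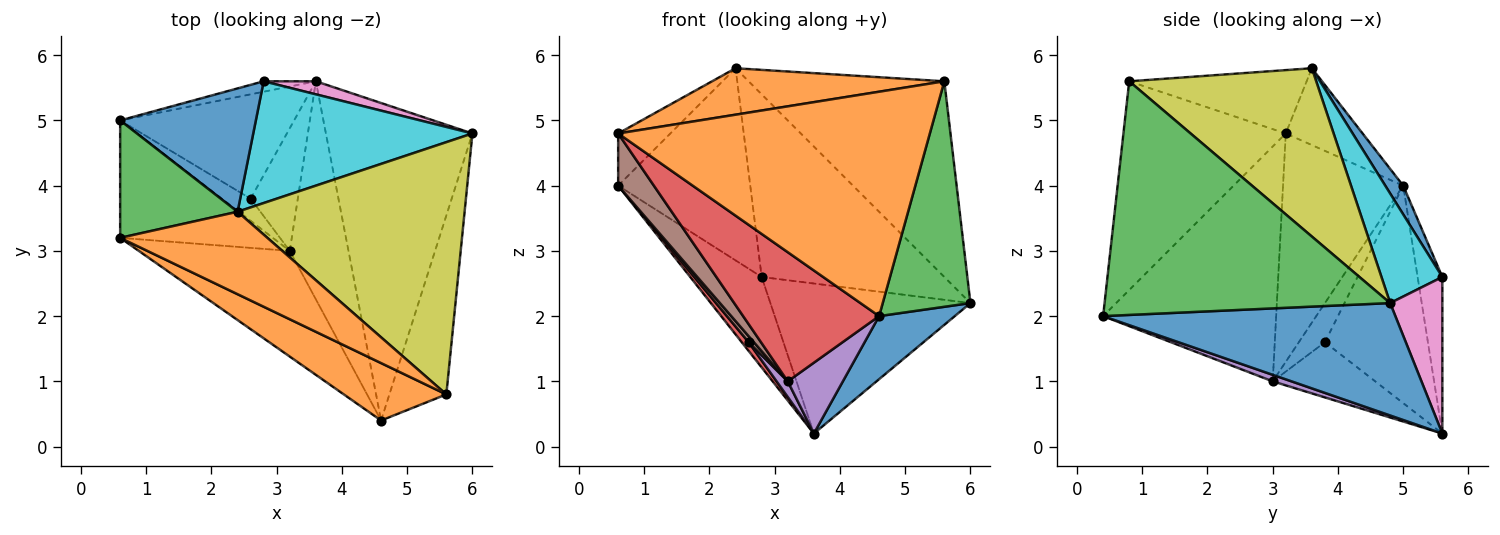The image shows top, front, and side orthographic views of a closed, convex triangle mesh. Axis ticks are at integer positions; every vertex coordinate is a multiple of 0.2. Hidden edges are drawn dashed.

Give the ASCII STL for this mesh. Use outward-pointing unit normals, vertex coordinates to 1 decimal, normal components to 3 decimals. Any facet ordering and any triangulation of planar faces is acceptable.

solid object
 facet normal 0.601 -0.156 -0.784
  outer loop
   vertex 3.6 5.6 0.2
   vertex 6.0 4.8 2.2
   vertex 4.6 0.4 2.0
  endloop
 endfacet
 facet normal -0.451 -0.865 0.221
  outer loop
   vertex 5.6 0.8 5.6
   vertex 0.6 3.2 4.8
   vertex 4.6 0.4 2.0
  endloop
 endfacet
 facet normal 0.931 -0.286 -0.227
  outer loop
   vertex 5.6 0.8 5.6
   vertex 4.6 0.4 2.0
   vertex 6.0 4.8 2.2
  endloop
 endfacet
 facet normal -0.702 -0.551 -0.451
  outer loop
   vertex 3.2 3.0 1.0
   vertex 4.6 0.4 2.0
   vertex 0.6 3.2 4.8
  endloop
 endfacet
 facet normal 0.105 -0.307 -0.946
  outer loop
   vertex 3.2 3.0 1.0
   vertex 3.6 5.6 0.2
   vertex 4.6 0.4 2.0
  endloop
 endfacet
 facet normal -0.807 -0.240 -0.540
  outer loop
   vertex 3.2 3.0 1.0
   vertex 0.6 3.2 4.8
   vertex 0.6 5.0 4.0
  endloop
 endfacet
 facet normal 0.252 0.964 0.084
  outer loop
   vertex 2.8 5.6 2.6
   vertex 6.0 4.8 2.2
   vertex 3.6 5.6 0.2
  endloop
 endfacet
 facet normal -0.325 0.939 -0.108
  outer loop
   vertex 2.8 5.6 2.6
   vertex 3.6 5.6 0.2
   vertex 0.6 5.0 4.0
  endloop
 endfacet
 facet normal 0.505 0.529 0.682
  outer loop
   vertex 2.4 3.6 5.8
   vertex 5.6 0.8 5.6
   vertex 6.0 4.8 2.2
  endloop
 endfacet
 facet normal 0.267 0.802 0.535
  outer loop
   vertex 2.4 3.6 5.8
   vertex 6.0 4.8 2.2
   vertex 2.8 5.6 2.6
  endloop
 endfacet
 facet normal 0.114 0.836 0.537
  outer loop
   vertex 2.4 3.6 5.8
   vertex 2.8 5.6 2.6
   vertex 0.6 5.0 4.0
  endloop
 endfacet
 facet normal -0.351 -0.460 0.816
  outer loop
   vertex 2.4 3.6 5.8
   vertex 0.6 3.2 4.8
   vertex 5.6 0.8 5.6
  endloop
 endfacet
 facet normal -0.513 0.349 0.784
  outer loop
   vertex 2.4 3.6 5.8
   vertex 0.6 5.0 4.0
   vertex 0.6 3.2 4.8
  endloop
 endfacet
 facet normal -0.780 -0.052 -0.624
  outer loop
   vertex 2.6 3.8 1.6
   vertex 0.6 5.0 4.0
   vertex 3.6 5.6 0.2
  endloop
 endfacet
 facet normal -0.758 -0.083 -0.647
  outer loop
   vertex 2.6 3.8 1.6
   vertex 3.6 5.6 0.2
   vertex 3.2 3.0 1.0
  endloop
 endfacet
 facet normal -0.796 -0.159 -0.584
  outer loop
   vertex 2.6 3.8 1.6
   vertex 3.2 3.0 1.0
   vertex 0.6 5.0 4.0
  endloop
 endfacet
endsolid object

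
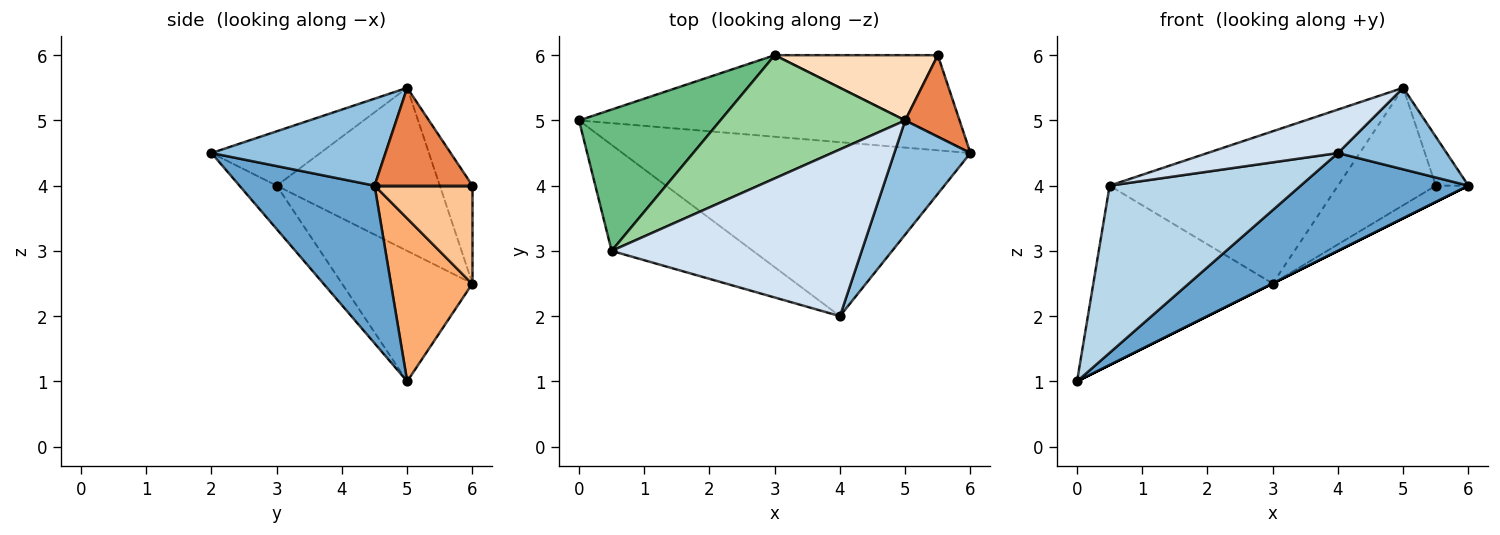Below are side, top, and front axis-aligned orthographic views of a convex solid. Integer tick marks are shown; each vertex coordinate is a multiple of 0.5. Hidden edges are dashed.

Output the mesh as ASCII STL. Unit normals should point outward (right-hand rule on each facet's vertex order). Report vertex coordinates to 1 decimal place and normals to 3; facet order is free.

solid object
 facet normal 0.367 -0.456 -0.811
  outer loop
   vertex 4.0 2.0 4.5
   vertex 0.0 5.0 1.0
   vertex 6.0 4.5 4.0
  endloop
 endfacet
 facet normal 0.681 -0.426 0.596
  outer loop
   vertex 5.0 5.0 5.5
   vertex 4.0 2.0 4.5
   vertex 6.0 4.5 4.0
  endloop
 endfacet
 facet normal -0.163 -0.833 -0.528
  outer loop
   vertex 0.5 3.0 4.0
   vertex 0.0 5.0 1.0
   vertex 4.0 2.0 4.5
  endloop
 endfacet
 facet normal -0.206 -0.247 0.947
  outer loop
   vertex 0.5 3.0 4.0
   vertex 4.0 2.0 4.5
   vertex 5.0 5.0 5.5
  endloop
 endfacet
 facet normal 0.839 0.280 0.466
  outer loop
   vertex 5.5 6.0 4.0
   vertex 5.0 5.0 5.5
   vertex 6.0 4.5 4.0
  endloop
 endfacet
 facet normal 0.447 0.000 -0.894
  outer loop
   vertex 3.0 6.0 2.5
   vertex 6.0 4.5 4.0
   vertex 0.0 5.0 1.0
  endloop
 endfacet
 facet normal 0.507 0.169 -0.845
  outer loop
   vertex 3.0 6.0 2.5
   vertex 5.5 6.0 4.0
   vertex 6.0 4.5 4.0
  endloop
 endfacet
 facet normal -0.280 0.839 0.466
  outer loop
   vertex 3.0 6.0 2.5
   vertex 5.0 5.0 5.5
   vertex 5.5 6.0 4.0
  endloop
 endfacet
 facet normal -0.496 0.682 0.537
  outer loop
   vertex 3.0 6.0 2.5
   vertex 0.0 5.0 1.0
   vertex 0.5 3.0 4.0
  endloop
 endfacet
 facet normal -0.485 0.680 0.550
  outer loop
   vertex 3.0 6.0 2.5
   vertex 0.5 3.0 4.0
   vertex 5.0 5.0 5.5
  endloop
 endfacet
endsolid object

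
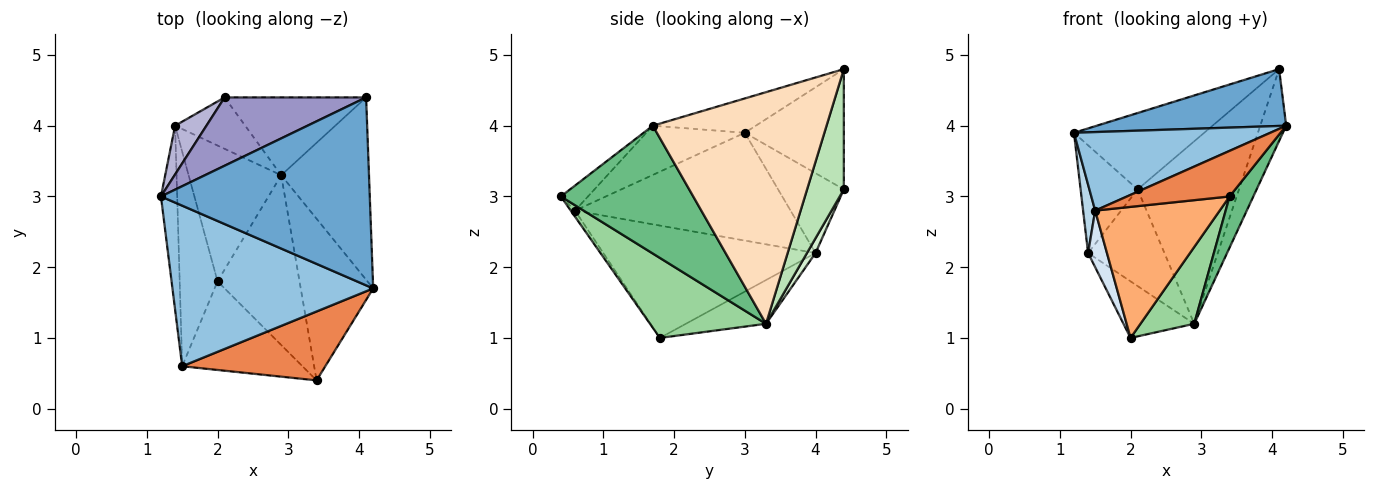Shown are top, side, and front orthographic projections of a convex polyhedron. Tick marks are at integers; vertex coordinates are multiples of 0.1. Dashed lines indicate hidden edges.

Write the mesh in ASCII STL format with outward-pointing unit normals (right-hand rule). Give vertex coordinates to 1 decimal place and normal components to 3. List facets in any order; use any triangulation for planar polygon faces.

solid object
 facet normal -0.155 -0.286 0.946
  outer loop
   vertex 4.1 4.4 4.8
   vertex 1.2 3.0 3.9
   vertex 4.2 1.7 4.0
  endloop
 endfacet
 facet normal -0.215 -0.429 0.877
  outer loop
   vertex 1.5 0.6 2.8
   vertex 4.2 1.7 4.0
   vertex 1.2 3.0 3.9
  endloop
 endfacet
 facet normal -0.987 -0.055 -0.149
  outer loop
   vertex 1.4 4.0 2.2
   vertex 1.5 0.6 2.8
   vertex 1.2 3.0 3.9
  endloop
 endfacet
 facet normal -0.944 -0.084 -0.318
  outer loop
   vertex 1.4 4.0 2.2
   vertex 2.0 1.8 1.0
   vertex 1.5 0.6 2.8
  endloop
 endfacet
 facet normal -0.144 -0.546 0.825
  outer loop
   vertex 3.4 0.4 3.0
   vertex 4.2 1.7 4.0
   vertex 1.5 0.6 2.8
  endloop
 endfacet
 facet normal -0.028 -0.828 -0.560
  outer loop
   vertex 3.4 0.4 3.0
   vertex 1.5 0.6 2.8
   vertex 2.0 1.8 1.0
  endloop
 endfacet
 facet normal -0.400 0.353 -0.846
  outer loop
   vertex 2.9 3.3 1.2
   vertex 2.0 1.8 1.0
   vertex 1.4 4.0 2.2
  endloop
 endfacet
 facet normal 0.926 0.138 -0.351
  outer loop
   vertex 2.9 3.3 1.2
   vertex 4.1 4.4 4.8
   vertex 4.2 1.7 4.0
  endloop
 endfacet
 facet normal 0.860 -0.154 -0.487
  outer loop
   vertex 2.9 3.3 1.2
   vertex 4.2 1.7 4.0
   vertex 3.4 0.4 3.0
  endloop
 endfacet
 facet normal 0.665 -0.308 -0.681
  outer loop
   vertex 2.9 3.3 1.2
   vertex 3.4 0.4 3.0
   vertex 2.0 1.8 1.0
  endloop
 endfacet
 facet normal 0.316 0.873 -0.372
  outer loop
   vertex 2.1 4.4 3.1
   vertex 4.1 4.4 4.8
   vertex 2.9 3.3 1.2
  endloop
 endfacet
 facet normal 0.099 0.879 -0.467
  outer loop
   vertex 2.1 4.4 3.1
   vertex 2.9 3.3 1.2
   vertex 1.4 4.0 2.2
  endloop
 endfacet
 facet normal -0.493 0.648 0.580
  outer loop
   vertex 2.1 4.4 3.1
   vertex 1.2 3.0 3.9
   vertex 4.1 4.4 4.8
  endloop
 endfacet
 facet normal -0.724 0.628 0.284
  outer loop
   vertex 2.1 4.4 3.1
   vertex 1.4 4.0 2.2
   vertex 1.2 3.0 3.9
  endloop
 endfacet
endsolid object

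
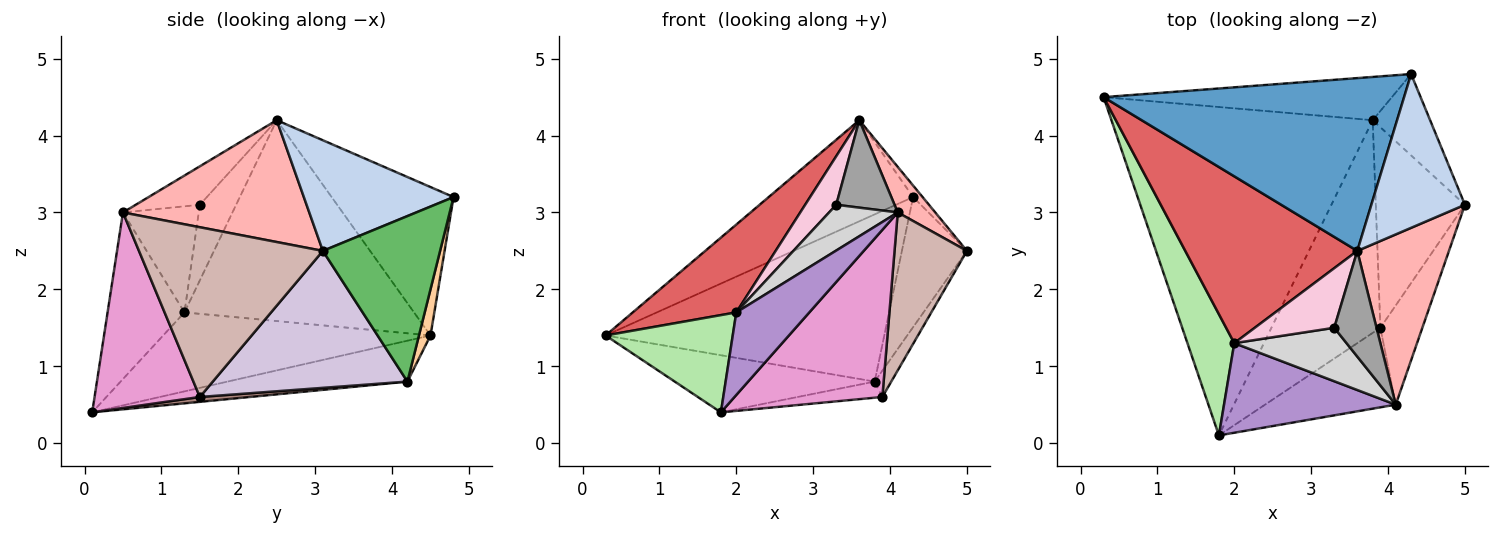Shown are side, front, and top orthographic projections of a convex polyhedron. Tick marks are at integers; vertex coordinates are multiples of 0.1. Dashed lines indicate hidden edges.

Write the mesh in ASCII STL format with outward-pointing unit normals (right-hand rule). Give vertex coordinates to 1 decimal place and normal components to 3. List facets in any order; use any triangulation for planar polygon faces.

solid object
 facet normal -0.392 0.465 0.794
  outer loop
   vertex 4.3 4.8 3.2
   vertex 0.3 4.5 1.4
   vertex 3.6 2.5 4.2
  endloop
 endfacet
 facet normal 0.763 0.048 0.645
  outer loop
   vertex 4.3 4.8 3.2
   vertex 3.6 2.5 4.2
   vertex 5.0 3.1 2.5
  endloop
 endfacet
 facet normal -0.152 0.169 -0.974
  outer loop
   vertex 3.8 4.2 0.8
   vertex 1.8 0.1 0.4
   vertex 0.3 4.5 1.4
  endloop
 endfacet
 facet normal 0.040 0.967 -0.250
  outer loop
   vertex 3.8 4.2 0.8
   vertex 0.3 4.5 1.4
   vertex 4.3 4.8 3.2
  endloop
 endfacet
 facet normal 0.837 0.464 -0.290
  outer loop
   vertex 3.8 4.2 0.8
   vertex 4.3 4.8 3.2
   vertex 5.0 3.1 2.5
  endloop
 endfacet
 facet normal -0.796 -0.379 0.472
  outer loop
   vertex 2.0 1.3 1.7
   vertex 0.3 4.5 1.4
   vertex 1.8 0.1 0.4
  endloop
 endfacet
 facet normal -0.719 -0.324 0.615
  outer loop
   vertex 2.0 1.3 1.7
   vertex 3.6 2.5 4.2
   vertex 0.3 4.5 1.4
  endloop
 endfacet
 facet normal 0.789 -0.159 0.594
  outer loop
   vertex 4.1 0.5 3.0
   vertex 5.0 3.1 2.5
   vertex 3.6 2.5 4.2
  endloop
 endfacet
 facet normal -0.581 -0.552 0.599
  outer loop
   vertex 4.1 0.5 3.0
   vertex 2.0 1.3 1.7
   vertex 1.8 0.1 0.4
  endloop
 endfacet
 facet normal 0.836 0.071 -0.544
  outer loop
   vertex 3.9 1.5 0.6
   vertex 3.8 4.2 0.8
   vertex 5.0 3.1 2.5
  endloop
 endfacet
 facet normal 0.045 0.075 -0.996
  outer loop
   vertex 3.9 1.5 0.6
   vertex 1.8 0.1 0.4
   vertex 3.8 4.2 0.8
  endloop
 endfacet
 facet normal 0.907 -0.357 -0.224
  outer loop
   vertex 3.9 1.5 0.6
   vertex 5.0 3.1 2.5
   vertex 4.1 0.5 3.0
  endloop
 endfacet
 facet normal 0.541 -0.760 -0.362
  outer loop
   vertex 3.9 1.5 0.6
   vertex 4.1 0.5 3.0
   vertex 1.8 0.1 0.4
  endloop
 endfacet
 facet normal -0.594 -0.508 0.624
  outer loop
   vertex 3.3 1.5 3.1
   vertex 3.6 2.5 4.2
   vertex 2.0 1.3 1.7
  endloop
 endfacet
 facet normal -0.574 -0.522 0.631
  outer loop
   vertex 3.3 1.5 3.1
   vertex 4.1 0.5 3.0
   vertex 3.6 2.5 4.2
  endloop
 endfacet
 facet normal -0.583 -0.528 0.617
  outer loop
   vertex 3.3 1.5 3.1
   vertex 2.0 1.3 1.7
   vertex 4.1 0.5 3.0
  endloop
 endfacet
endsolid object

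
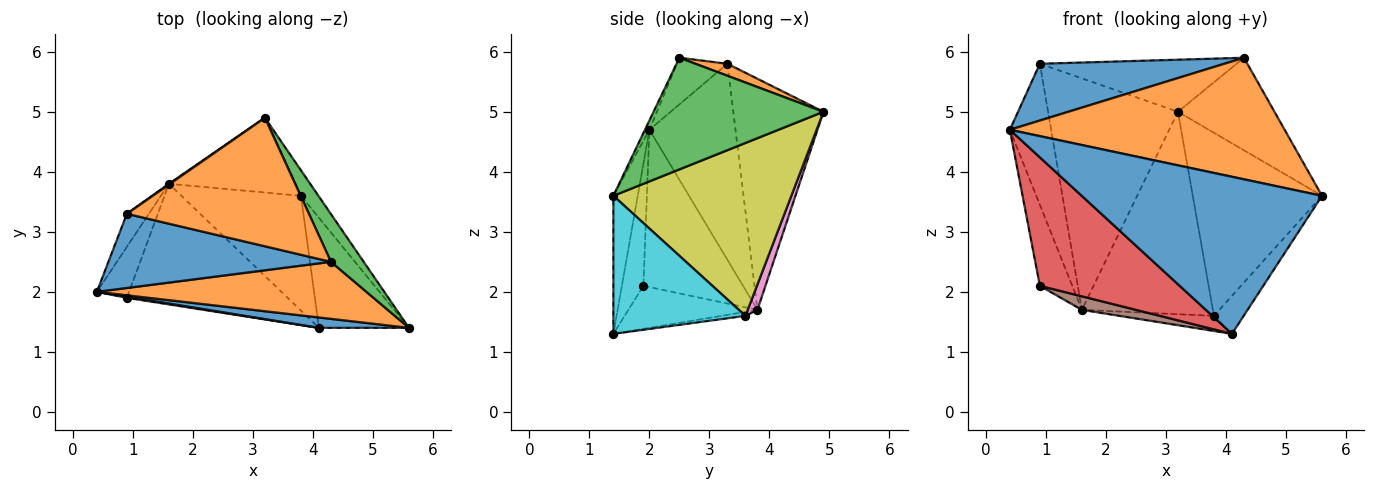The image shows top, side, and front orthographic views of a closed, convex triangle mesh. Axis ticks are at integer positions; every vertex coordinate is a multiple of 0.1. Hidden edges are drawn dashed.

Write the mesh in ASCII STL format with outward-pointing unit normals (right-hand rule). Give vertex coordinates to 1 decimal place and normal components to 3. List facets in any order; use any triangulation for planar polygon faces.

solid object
 facet normal -0.101 -0.993 0.066
  outer loop
   vertex 4.1 1.4 1.3
   vertex 5.6 1.4 3.6
   vertex 0.4 2.0 4.7
  endloop
 endfacet
 facet normal -0.015 -0.905 0.425
  outer loop
   vertex 4.3 2.5 5.9
   vertex 0.4 2.0 4.7
   vertex 5.6 1.4 3.6
  endloop
 endfacet
 facet normal 0.842 0.479 0.247
  outer loop
   vertex 4.3 2.5 5.9
   vertex 5.6 1.4 3.6
   vertex 3.2 4.9 5.0
  endloop
 endfacet
 facet normal -0.152 -0.988 0.009
  outer loop
   vertex 0.9 1.9 2.1
   vertex 4.1 1.4 1.3
   vertex 0.4 2.0 4.7
  endloop
 endfacet
 facet normal -0.933 0.304 -0.191
  outer loop
   vertex 0.9 1.9 2.1
   vertex 0.4 2.0 4.7
   vertex 1.6 3.8 1.7
  endloop
 endfacet
 facet normal -0.257 -0.108 -0.960
  outer loop
   vertex 0.9 1.9 2.1
   vertex 1.6 3.8 1.7
   vertex 4.1 1.4 1.3
  endloop
 endfacet
 facet normal 0.069 0.936 -0.346
  outer loop
   vertex 3.8 3.6 1.6
   vertex 1.6 3.8 1.7
   vertex 3.2 4.9 5.0
  endloop
 endfacet
 facet normal -0.033 0.131 -0.991
  outer loop
   vertex 3.8 3.6 1.6
   vertex 4.1 1.4 1.3
   vertex 1.6 3.8 1.7
  endloop
 endfacet
 facet normal 0.806 0.586 -0.082
  outer loop
   vertex 3.8 3.6 1.6
   vertex 3.2 4.9 5.0
   vertex 5.6 1.4 3.6
  endloop
 endfacet
 facet normal 0.823 0.185 -0.537
  outer loop
   vertex 3.8 3.6 1.6
   vertex 5.6 1.4 3.6
   vertex 4.1 1.4 1.3
  endloop
 endfacet
 facet normal -0.164 -0.600 0.783
  outer loop
   vertex 0.9 3.3 5.8
   vertex 0.4 2.0 4.7
   vertex 4.3 2.5 5.9
  endloop
 endfacet
 facet normal 0.061 0.375 0.925
  outer loop
   vertex 0.9 3.3 5.8
   vertex 4.3 2.5 5.9
   vertex 3.2 4.9 5.0
  endloop
 endfacet
 facet normal -0.897 0.430 -0.101
  outer loop
   vertex 0.9 3.3 5.8
   vertex 1.6 3.8 1.7
   vertex 0.4 2.0 4.7
  endloop
 endfacet
 facet normal -0.570 0.821 0.003
  outer loop
   vertex 0.9 3.3 5.8
   vertex 3.2 4.9 5.0
   vertex 1.6 3.8 1.7
  endloop
 endfacet
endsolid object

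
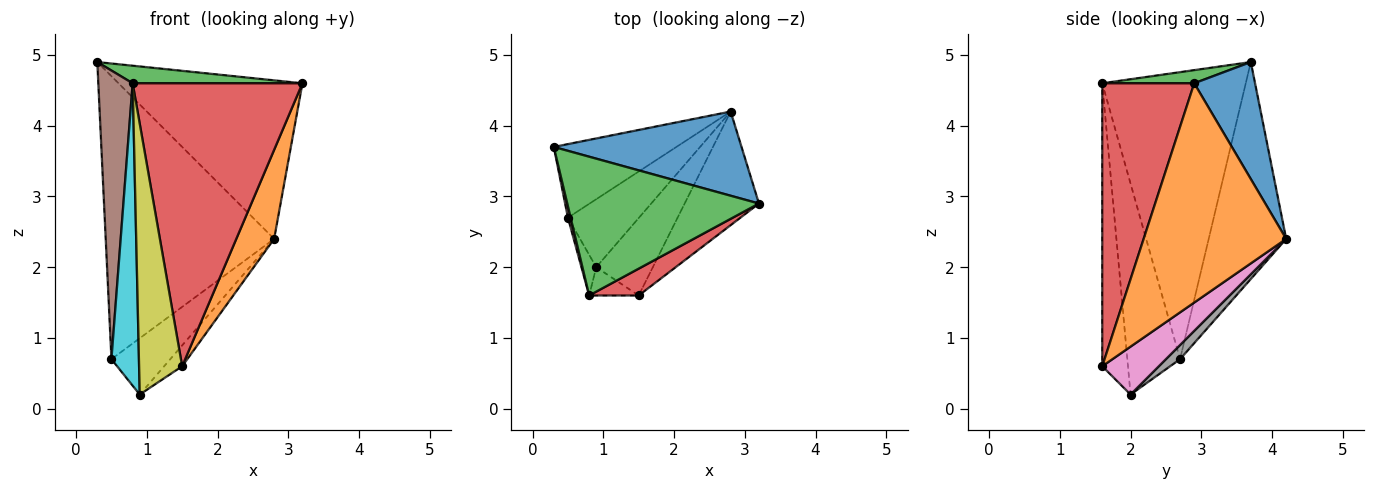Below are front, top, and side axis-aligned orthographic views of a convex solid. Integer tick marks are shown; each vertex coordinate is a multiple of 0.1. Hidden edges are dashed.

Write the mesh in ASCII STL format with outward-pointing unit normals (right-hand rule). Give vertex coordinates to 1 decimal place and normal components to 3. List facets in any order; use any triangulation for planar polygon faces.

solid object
 facet normal 0.280 0.848 0.450
  outer loop
   vertex 2.8 4.2 2.4
   vertex 0.3 3.7 4.9
   vertex 3.2 2.9 4.6
  endloop
 endfacet
 facet normal 0.919 -0.244 -0.311
  outer loop
   vertex 2.8 4.2 2.4
   vertex 3.2 2.9 4.6
   vertex 1.5 1.6 0.6
  endloop
 endfacet
 facet normal 0.068 -0.125 0.990
  outer loop
   vertex 0.8 1.6 4.6
   vertex 3.2 2.9 4.6
   vertex 0.3 3.7 4.9
  endloop
 endfacet
 facet normal 0.475 -0.876 0.083
  outer loop
   vertex 0.8 1.6 4.6
   vertex 1.5 1.6 0.6
   vertex 3.2 2.9 4.6
  endloop
 endfacet
 facet normal -0.407 0.884 -0.230
  outer loop
   vertex 0.5 2.7 0.7
   vertex 0.3 3.7 4.9
   vertex 2.8 4.2 2.4
  endloop
 endfacet
 facet normal -0.972 -0.233 0.009
  outer loop
   vertex 0.5 2.7 0.7
   vertex 0.8 1.6 4.6
   vertex 0.3 3.7 4.9
  endloop
 endfacet
 facet normal 0.633 0.201 -0.748
  outer loop
   vertex 0.9 2.0 0.2
   vertex 2.8 4.2 2.4
   vertex 1.5 1.6 0.6
  endloop
 endfacet
 facet normal 0.152 0.630 -0.761
  outer loop
   vertex 0.9 2.0 0.2
   vertex 0.5 2.7 0.7
   vertex 2.8 4.2 2.4
  endloop
 endfacet
 facet normal -0.511 -0.855 -0.089
  outer loop
   vertex 0.9 2.0 0.2
   vertex 1.5 1.6 0.6
   vertex 0.8 1.6 4.6
  endloop
 endfacet
 facet normal -0.885 -0.461 -0.062
  outer loop
   vertex 0.9 2.0 0.2
   vertex 0.8 1.6 4.6
   vertex 0.5 2.7 0.7
  endloop
 endfacet
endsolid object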